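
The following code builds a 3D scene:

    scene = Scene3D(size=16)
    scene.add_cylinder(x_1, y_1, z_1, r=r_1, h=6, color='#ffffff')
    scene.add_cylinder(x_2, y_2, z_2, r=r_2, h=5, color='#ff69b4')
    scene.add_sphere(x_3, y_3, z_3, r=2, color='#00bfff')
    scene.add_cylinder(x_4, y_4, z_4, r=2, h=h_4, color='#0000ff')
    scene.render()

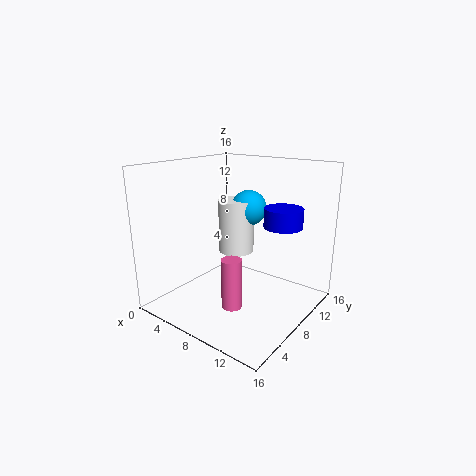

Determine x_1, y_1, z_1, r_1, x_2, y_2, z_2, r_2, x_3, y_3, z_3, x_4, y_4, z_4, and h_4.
x_1 = 7
y_1 = 9
z_1 = 6
r_1 = 2
x_2 = 11
y_2 = 3
z_2 = 3
r_2 = 1
x_3 = 8
y_3 = 10
z_3 = 11
x_4 = 13
y_4 = 9
z_4 = 10
h_4 = 2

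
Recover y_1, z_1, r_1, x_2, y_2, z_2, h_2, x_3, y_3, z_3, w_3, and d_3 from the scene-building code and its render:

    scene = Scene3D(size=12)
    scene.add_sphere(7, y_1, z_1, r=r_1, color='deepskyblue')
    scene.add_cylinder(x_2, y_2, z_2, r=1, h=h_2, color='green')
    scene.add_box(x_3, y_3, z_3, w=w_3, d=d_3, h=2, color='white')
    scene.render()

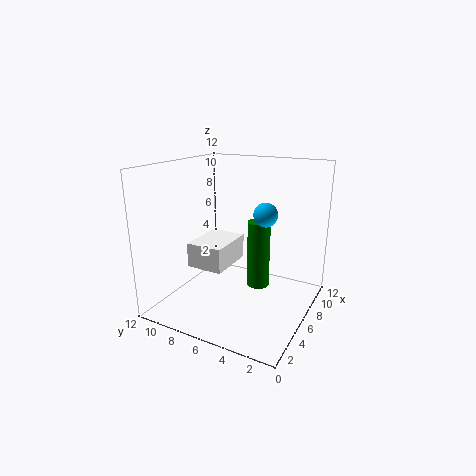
y_1 = 4; z_1 = 8; r_1 = 1; x_2 = 8; y_2 = 5; z_2 = 1; h_2 = 6; x_3 = 3; y_3 = 6; z_3 = 4; w_3 = 4; d_3 = 3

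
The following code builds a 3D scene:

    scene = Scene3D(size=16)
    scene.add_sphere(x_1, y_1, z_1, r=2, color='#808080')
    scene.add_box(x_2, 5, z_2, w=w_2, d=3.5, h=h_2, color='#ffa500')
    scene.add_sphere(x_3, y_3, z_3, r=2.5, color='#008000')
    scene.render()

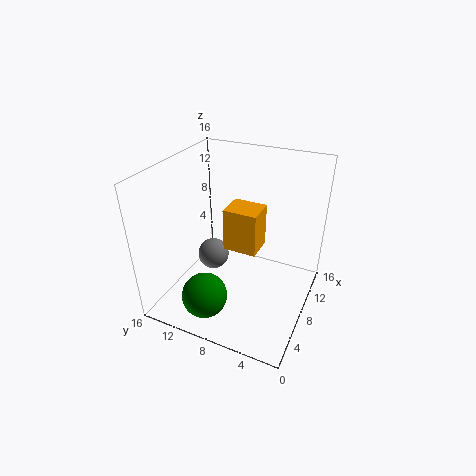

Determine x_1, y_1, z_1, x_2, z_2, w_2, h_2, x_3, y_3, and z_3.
x_1 = 11; y_1 = 13; z_1 = 2.5; x_2 = 5.5; z_2 = 8; w_2 = 3; h_2 = 4.5; x_3 = 3.5; y_3 = 10; z_3 = 2.5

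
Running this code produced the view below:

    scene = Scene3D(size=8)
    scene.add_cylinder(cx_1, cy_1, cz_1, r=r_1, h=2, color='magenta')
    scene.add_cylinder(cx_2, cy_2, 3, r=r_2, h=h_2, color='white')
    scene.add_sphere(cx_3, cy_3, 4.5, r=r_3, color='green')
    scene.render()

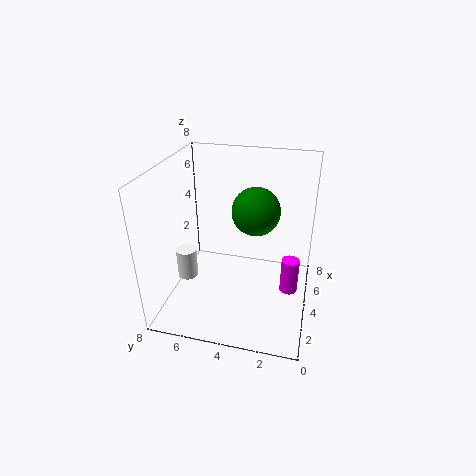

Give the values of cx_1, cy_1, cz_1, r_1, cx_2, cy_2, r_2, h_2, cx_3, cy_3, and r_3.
cx_1 = 4, cy_1 = 1, cz_1 = 1, r_1 = 0.5, cx_2 = 1.5, cy_2 = 6, r_2 = 0.5, h_2 = 1.5, cx_3 = 6.5, cy_3 = 3.5, r_3 = 1.5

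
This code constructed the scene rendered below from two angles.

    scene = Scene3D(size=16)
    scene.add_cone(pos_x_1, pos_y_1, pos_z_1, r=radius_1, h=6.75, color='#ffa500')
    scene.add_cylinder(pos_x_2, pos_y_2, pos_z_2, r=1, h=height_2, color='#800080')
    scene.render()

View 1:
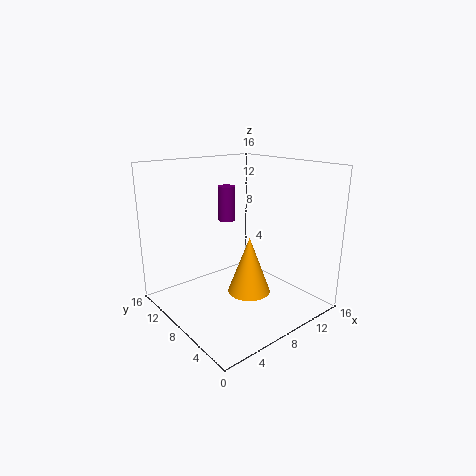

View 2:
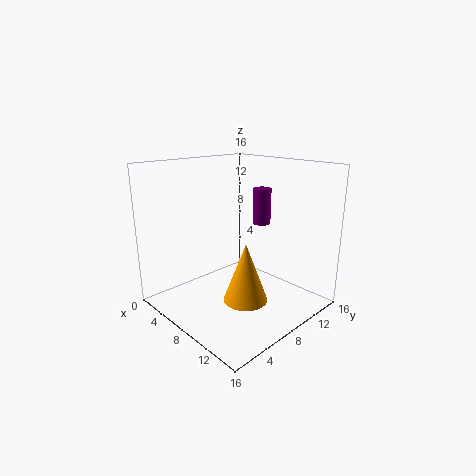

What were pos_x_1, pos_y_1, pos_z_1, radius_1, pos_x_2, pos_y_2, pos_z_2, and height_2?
pos_x_1 = 9.5, pos_y_1 = 7.75, pos_z_1 = 1, radius_1 = 2.5, pos_x_2 = 8.75, pos_y_2 = 11, pos_z_2 = 9.25, height_2 = 4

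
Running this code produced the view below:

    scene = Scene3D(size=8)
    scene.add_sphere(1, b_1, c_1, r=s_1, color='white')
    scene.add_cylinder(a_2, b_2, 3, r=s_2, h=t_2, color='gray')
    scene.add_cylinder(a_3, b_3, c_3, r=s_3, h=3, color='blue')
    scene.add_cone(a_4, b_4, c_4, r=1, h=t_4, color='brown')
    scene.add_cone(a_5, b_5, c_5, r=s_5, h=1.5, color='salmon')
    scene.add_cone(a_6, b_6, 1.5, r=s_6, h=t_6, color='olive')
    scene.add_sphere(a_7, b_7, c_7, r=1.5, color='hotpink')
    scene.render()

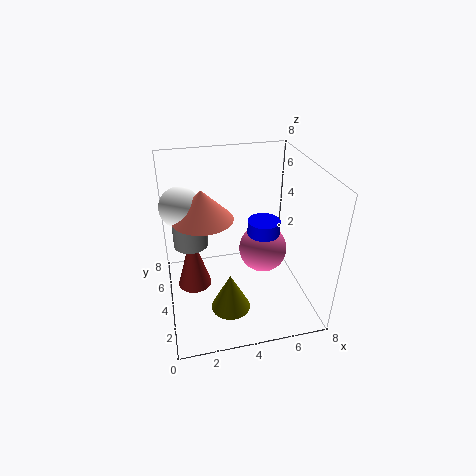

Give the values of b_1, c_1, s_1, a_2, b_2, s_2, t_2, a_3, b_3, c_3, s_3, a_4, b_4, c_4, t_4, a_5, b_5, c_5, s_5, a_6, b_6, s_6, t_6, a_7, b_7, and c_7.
b_1 = 3.5; c_1 = 6.5; s_1 = 1; a_2 = 1.5; b_2 = 5.5; s_2 = 1; t_2 = 1.5; a_3 = 6; b_3 = 5.5; c_3 = 1; s_3 = 1; a_4 = 1.5; b_4 = 5; c_4 = 0.5; t_4 = 3.5; a_5 = 2; b_5 = 3; c_5 = 6; s_5 = 1.5; a_6 = 3; b_6 = 1.5; s_6 = 1; t_6 = 2; a_7 = 6; b_7 = 5.5; c_7 = 2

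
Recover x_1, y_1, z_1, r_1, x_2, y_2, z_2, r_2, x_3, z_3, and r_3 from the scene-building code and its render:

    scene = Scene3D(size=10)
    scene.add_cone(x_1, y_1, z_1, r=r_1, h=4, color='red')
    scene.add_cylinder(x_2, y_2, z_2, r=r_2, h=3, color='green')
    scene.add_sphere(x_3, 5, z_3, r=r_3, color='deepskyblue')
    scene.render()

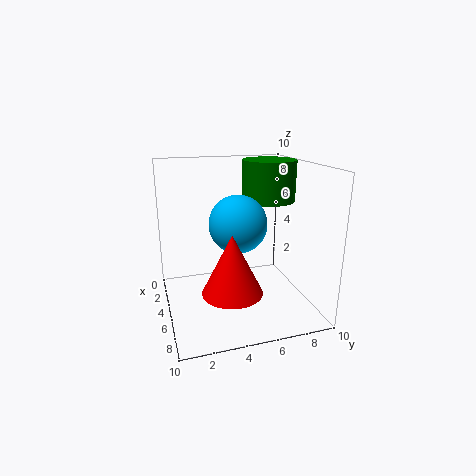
x_1 = 7
y_1 = 4
z_1 = 2
r_1 = 2
x_2 = 3
y_2 = 8
z_2 = 7
r_2 = 2
x_3 = 5
z_3 = 6
r_3 = 2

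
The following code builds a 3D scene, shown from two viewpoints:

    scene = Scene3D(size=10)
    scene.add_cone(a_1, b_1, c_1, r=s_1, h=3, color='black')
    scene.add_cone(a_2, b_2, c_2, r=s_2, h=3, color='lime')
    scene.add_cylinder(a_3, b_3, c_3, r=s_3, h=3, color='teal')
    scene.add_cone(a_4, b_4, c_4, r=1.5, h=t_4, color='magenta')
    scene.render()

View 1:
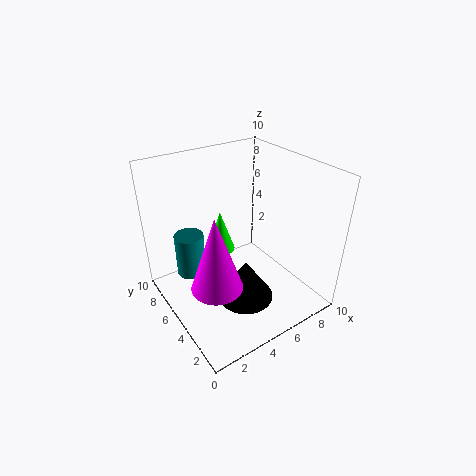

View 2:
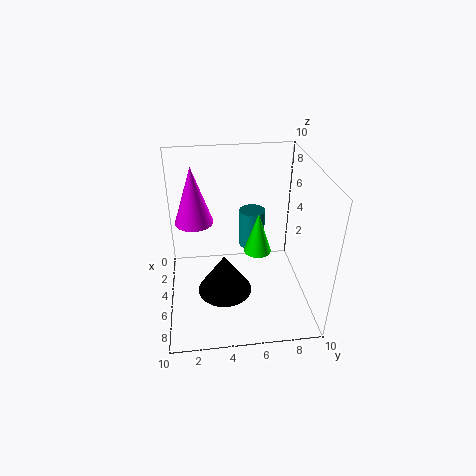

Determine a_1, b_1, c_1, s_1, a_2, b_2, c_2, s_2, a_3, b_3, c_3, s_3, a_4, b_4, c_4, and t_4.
a_1 = 5; b_1 = 4; c_1 = 0.5; s_1 = 2; a_2 = 4.5; b_2 = 6.5; c_2 = 3.5; s_2 = 1; a_3 = 2; b_3 = 6.5; c_3 = 2.5; s_3 = 1; a_4 = 1.5; b_4 = 2; c_4 = 4.5; t_4 = 4.5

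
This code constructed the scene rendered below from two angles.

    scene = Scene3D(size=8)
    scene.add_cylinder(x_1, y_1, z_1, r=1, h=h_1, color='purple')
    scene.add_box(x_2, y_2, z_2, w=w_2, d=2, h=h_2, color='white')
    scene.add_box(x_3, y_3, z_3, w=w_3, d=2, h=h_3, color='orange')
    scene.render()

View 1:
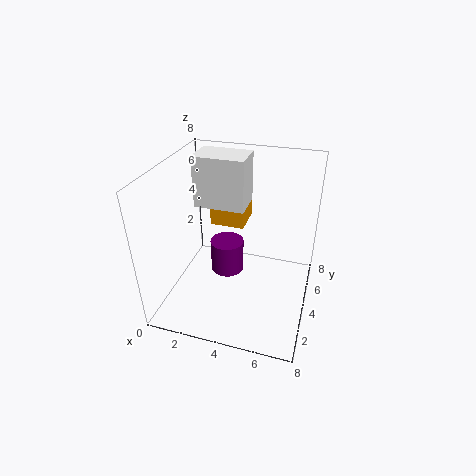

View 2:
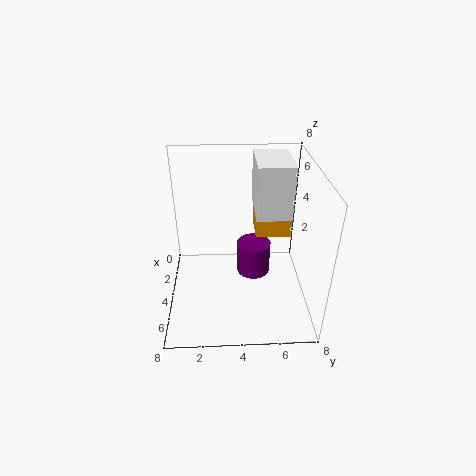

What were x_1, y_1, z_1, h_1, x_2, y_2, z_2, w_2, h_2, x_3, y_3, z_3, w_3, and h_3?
x_1 = 3
y_1 = 5
z_1 = 1
h_1 = 2
x_2 = 1
y_2 = 5
z_2 = 5
w_2 = 3
h_2 = 3
x_3 = 2
y_3 = 5
z_3 = 4
w_3 = 2
h_3 = 1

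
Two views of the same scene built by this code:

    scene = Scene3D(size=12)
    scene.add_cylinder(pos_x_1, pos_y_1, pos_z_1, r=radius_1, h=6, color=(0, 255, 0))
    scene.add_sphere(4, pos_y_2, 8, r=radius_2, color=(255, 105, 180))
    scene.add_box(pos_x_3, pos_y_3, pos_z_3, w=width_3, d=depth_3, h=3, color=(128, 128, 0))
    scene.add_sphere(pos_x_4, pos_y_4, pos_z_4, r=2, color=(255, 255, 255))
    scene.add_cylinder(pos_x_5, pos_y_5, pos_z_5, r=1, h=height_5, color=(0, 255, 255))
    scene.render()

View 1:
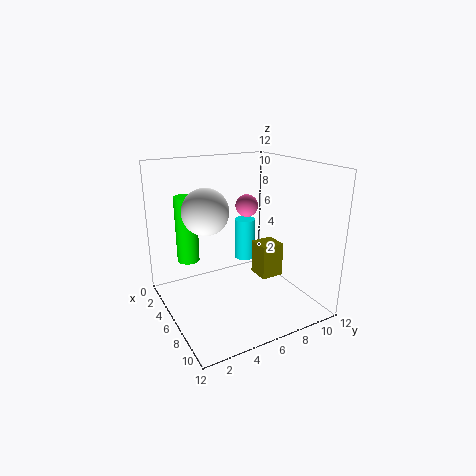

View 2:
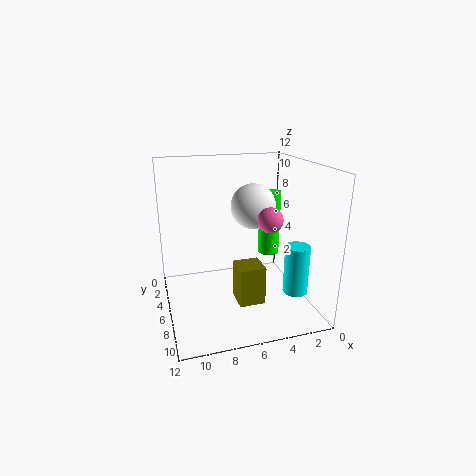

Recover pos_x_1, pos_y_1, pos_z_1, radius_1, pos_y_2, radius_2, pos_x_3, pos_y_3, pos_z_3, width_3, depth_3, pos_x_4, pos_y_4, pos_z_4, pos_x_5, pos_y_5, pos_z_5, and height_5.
pos_x_1 = 2; pos_y_1 = 3; pos_z_1 = 3; radius_1 = 1; pos_y_2 = 8; radius_2 = 1; pos_x_3 = 5; pos_y_3 = 8; pos_z_3 = 2; width_3 = 2; depth_3 = 2; pos_x_4 = 4; pos_y_4 = 4; pos_z_4 = 8; pos_x_5 = 2; pos_y_5 = 9; pos_z_5 = 2; height_5 = 4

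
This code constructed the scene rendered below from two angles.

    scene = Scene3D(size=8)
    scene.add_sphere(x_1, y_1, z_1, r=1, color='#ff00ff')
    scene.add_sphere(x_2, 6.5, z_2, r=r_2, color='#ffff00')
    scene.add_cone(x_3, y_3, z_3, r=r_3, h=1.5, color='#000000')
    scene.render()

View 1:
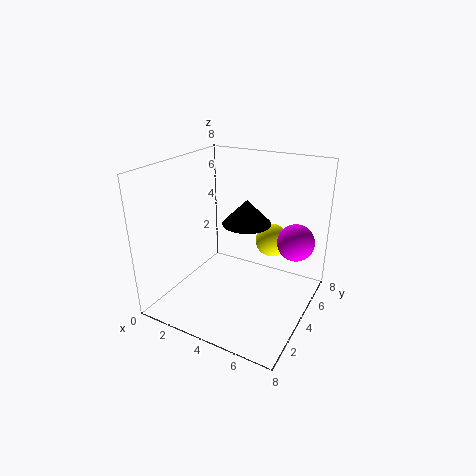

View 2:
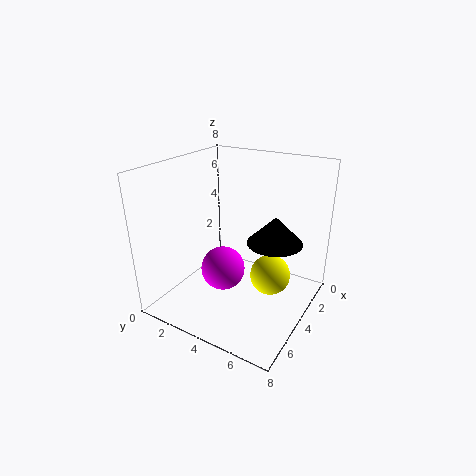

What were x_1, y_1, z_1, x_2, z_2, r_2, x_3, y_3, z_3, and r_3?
x_1 = 7, y_1 = 5, z_1 = 4, x_2 = 5, z_2 = 3, r_2 = 1, x_3 = 3.5, y_3 = 6, z_3 = 4, r_3 = 1.5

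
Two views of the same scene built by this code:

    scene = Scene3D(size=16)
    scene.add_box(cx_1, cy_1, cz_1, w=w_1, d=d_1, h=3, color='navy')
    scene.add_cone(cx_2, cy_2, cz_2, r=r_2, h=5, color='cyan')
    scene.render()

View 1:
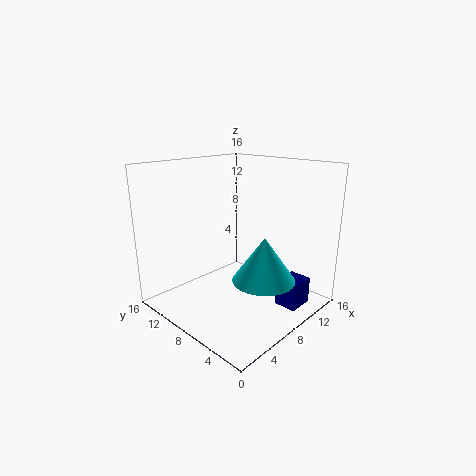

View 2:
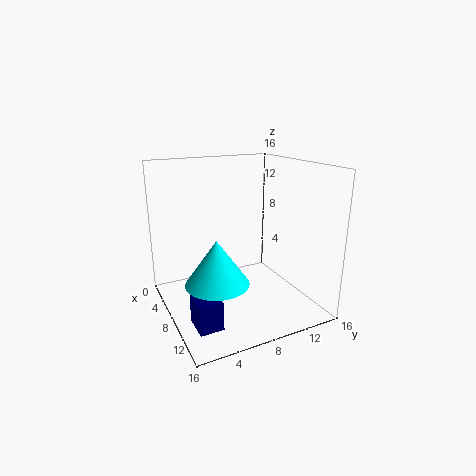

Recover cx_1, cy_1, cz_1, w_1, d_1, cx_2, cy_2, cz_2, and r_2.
cx_1 = 10, cy_1 = 1.5, cz_1 = 0.5, w_1 = 3, d_1 = 2.5, cx_2 = 9, cy_2 = 5, cz_2 = 3.5, r_2 = 3.5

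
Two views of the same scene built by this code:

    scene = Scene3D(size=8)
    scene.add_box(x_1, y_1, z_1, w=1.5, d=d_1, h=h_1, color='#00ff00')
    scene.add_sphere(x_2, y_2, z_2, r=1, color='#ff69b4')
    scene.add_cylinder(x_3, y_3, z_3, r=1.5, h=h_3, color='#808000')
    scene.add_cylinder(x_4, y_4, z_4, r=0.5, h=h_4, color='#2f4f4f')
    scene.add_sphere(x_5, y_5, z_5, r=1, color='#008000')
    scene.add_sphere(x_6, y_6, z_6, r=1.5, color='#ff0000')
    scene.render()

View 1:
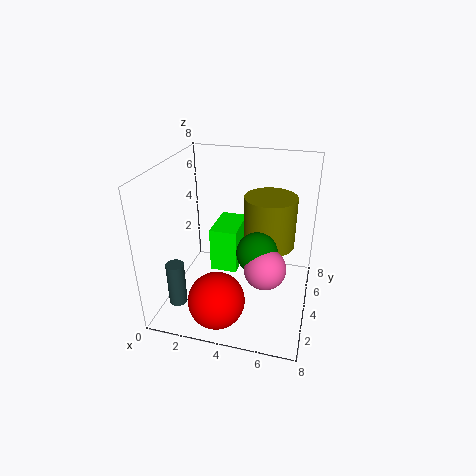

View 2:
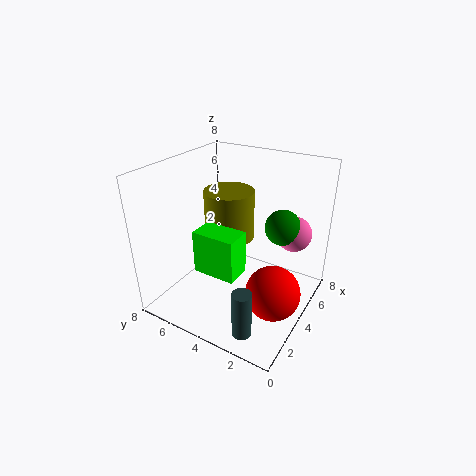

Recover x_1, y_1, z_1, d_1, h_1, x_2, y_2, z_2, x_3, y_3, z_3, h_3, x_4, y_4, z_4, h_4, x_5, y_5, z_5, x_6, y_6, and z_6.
x_1 = 2.5; y_1 = 3.5; z_1 = 2; d_1 = 2.5; h_1 = 2.5; x_2 = 6; y_2 = 1.5; z_2 = 4; x_3 = 5.5; y_3 = 5.5; z_3 = 3; h_3 = 3; x_4 = 1; y_4 = 2; z_4 = 0.5; h_4 = 2.5; x_5 = 5.5; y_5 = 2; z_5 = 4.5; x_6 = 3.5; y_6 = 1.5; z_6 = 1.5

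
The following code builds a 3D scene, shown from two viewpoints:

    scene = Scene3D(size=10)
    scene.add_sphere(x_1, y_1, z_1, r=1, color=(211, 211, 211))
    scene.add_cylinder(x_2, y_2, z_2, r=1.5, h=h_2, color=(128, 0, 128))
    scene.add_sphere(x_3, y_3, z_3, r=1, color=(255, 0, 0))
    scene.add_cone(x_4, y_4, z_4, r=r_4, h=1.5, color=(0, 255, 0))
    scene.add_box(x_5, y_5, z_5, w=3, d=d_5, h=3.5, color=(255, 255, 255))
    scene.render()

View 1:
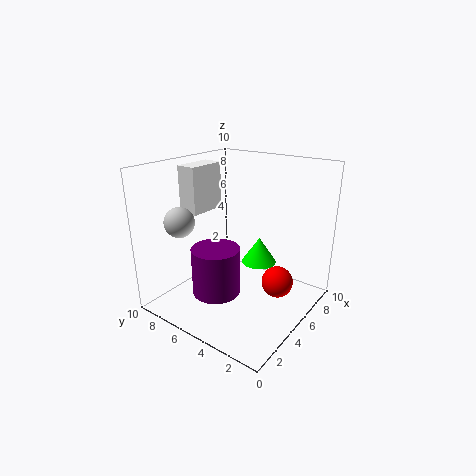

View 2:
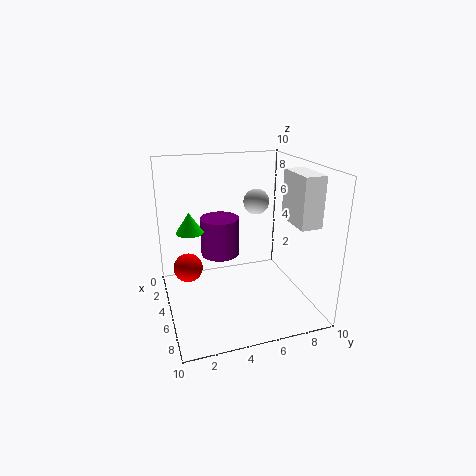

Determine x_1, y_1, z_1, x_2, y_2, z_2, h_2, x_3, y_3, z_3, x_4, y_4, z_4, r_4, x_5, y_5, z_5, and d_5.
x_1 = 2
y_1 = 7.5
z_1 = 6.5
x_2 = 2
y_2 = 4.5
z_2 = 2.5
h_2 = 3
x_3 = 4.5
y_3 = 1.5
z_3 = 3
x_4 = 3
y_4 = 2
z_4 = 5
r_4 = 1
x_5 = 4.5
y_5 = 8.5
z_5 = 6
d_5 = 1.5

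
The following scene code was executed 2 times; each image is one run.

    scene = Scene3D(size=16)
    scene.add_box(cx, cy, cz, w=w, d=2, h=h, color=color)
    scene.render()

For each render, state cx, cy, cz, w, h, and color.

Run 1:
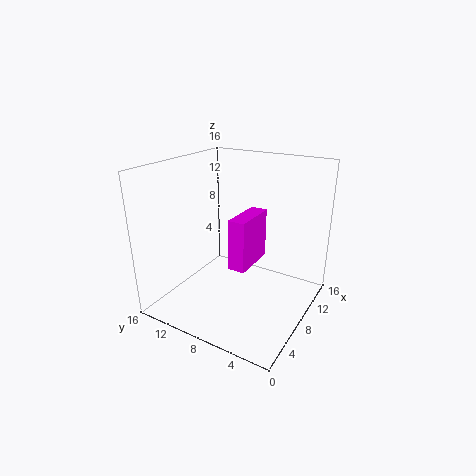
cx = 7.5, cy = 7, cz = 4, w = 5.5, h = 6, color = 'magenta'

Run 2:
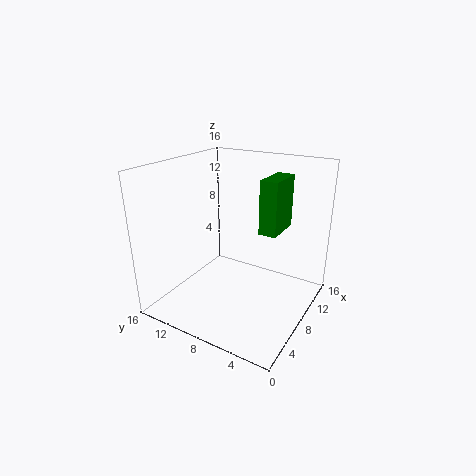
cx = 9, cy = 4, cz = 8.5, w = 4.5, h = 6, color = 'green'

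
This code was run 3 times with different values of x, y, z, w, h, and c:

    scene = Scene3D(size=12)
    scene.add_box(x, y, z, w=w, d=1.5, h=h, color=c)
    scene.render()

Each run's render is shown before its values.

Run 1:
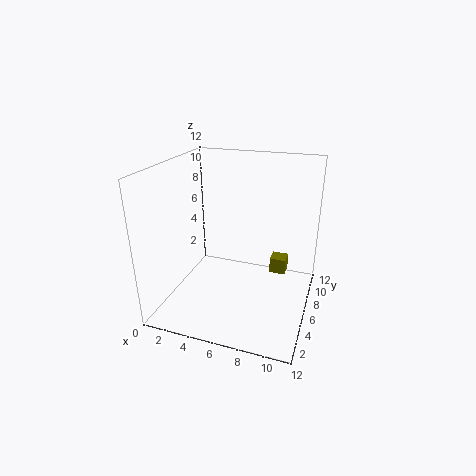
x = 8; y = 9.5; z = 1; w = 1.5; h = 1.5; c = 'olive'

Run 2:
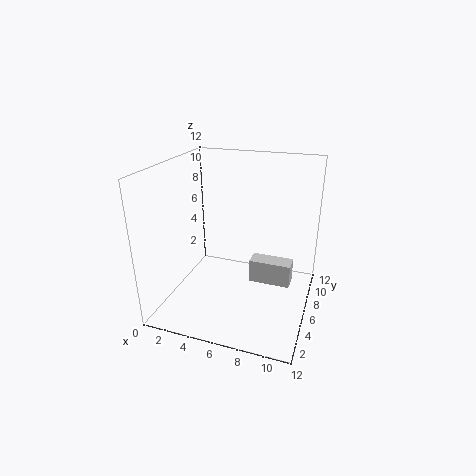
x = 7; y = 6; z = 2; w = 3.5; h = 2; c = 'lightgray'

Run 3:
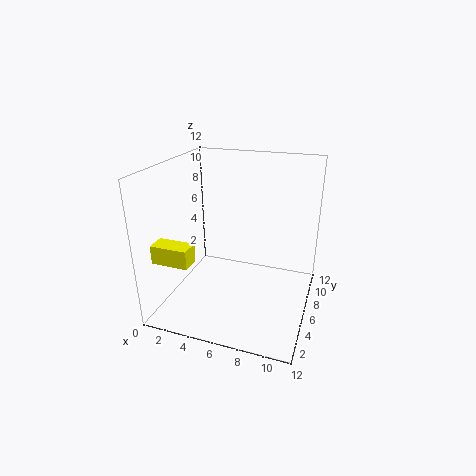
x = 0.5; y = 1.5; z = 5; w = 3; h = 1.5; c = 'yellow'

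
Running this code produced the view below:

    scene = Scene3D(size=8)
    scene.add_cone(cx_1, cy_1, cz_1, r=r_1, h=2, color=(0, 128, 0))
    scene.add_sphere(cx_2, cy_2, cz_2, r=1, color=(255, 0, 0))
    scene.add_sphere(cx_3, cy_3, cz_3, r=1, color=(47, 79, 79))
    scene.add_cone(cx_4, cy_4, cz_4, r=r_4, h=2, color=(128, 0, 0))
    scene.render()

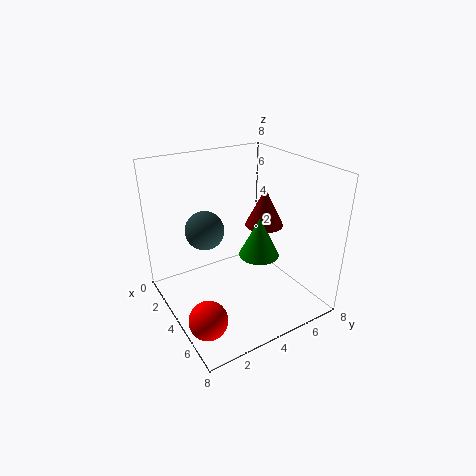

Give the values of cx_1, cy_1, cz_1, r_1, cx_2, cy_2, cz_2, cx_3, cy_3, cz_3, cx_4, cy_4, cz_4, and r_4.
cx_1 = 6; cy_1 = 4; cz_1 = 4; r_1 = 1; cx_2 = 6; cy_2 = 1; cz_2 = 1; cx_3 = 4; cy_3 = 2; cz_3 = 5; cx_4 = 5; cy_4 = 5; cz_4 = 5; r_4 = 1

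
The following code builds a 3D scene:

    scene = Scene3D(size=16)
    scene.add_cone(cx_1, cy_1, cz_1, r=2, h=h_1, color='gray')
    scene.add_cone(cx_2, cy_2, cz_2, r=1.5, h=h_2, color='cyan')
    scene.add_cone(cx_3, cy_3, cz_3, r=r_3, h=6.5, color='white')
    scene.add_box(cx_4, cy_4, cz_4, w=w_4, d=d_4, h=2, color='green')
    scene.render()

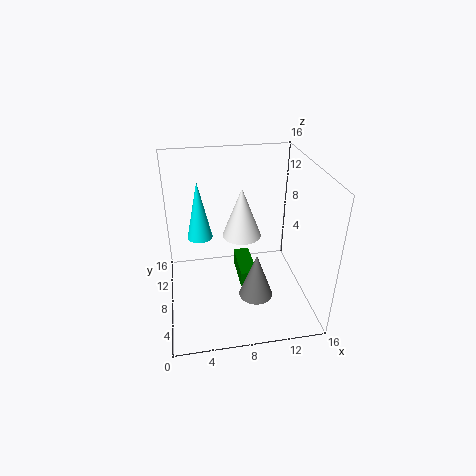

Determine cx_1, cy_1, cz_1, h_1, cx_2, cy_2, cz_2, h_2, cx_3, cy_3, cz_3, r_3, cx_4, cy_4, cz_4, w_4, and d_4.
cx_1 = 10; cy_1 = 7; cz_1 = 0.5; h_1 = 5.5; cx_2 = 4; cy_2 = 11.5; cz_2 = 6.5; h_2 = 7; cx_3 = 9.5; cy_3 = 13.5; cz_3 = 5; r_3 = 2.5; cx_4 = 8.5; cy_4 = 8.5; cz_4 = 0.5; w_4 = 2; d_4 = 5.5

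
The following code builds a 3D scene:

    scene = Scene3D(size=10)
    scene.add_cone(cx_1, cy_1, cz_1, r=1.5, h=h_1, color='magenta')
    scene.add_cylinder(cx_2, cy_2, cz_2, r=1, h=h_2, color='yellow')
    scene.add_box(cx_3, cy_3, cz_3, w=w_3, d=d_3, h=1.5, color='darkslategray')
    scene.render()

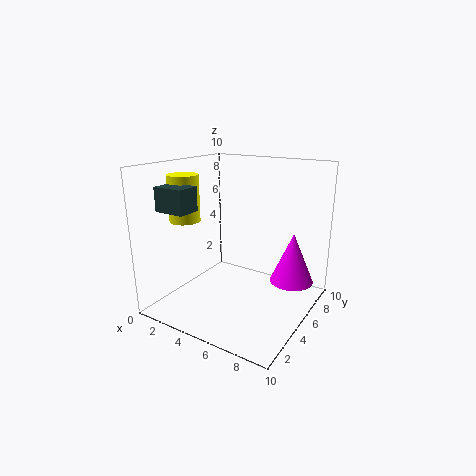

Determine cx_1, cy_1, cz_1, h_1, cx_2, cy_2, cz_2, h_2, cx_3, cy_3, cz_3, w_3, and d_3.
cx_1 = 8.5, cy_1 = 6.5, cz_1 = 2, h_1 = 3.5, cx_2 = 2.5, cy_2 = 2.5, cz_2 = 6.5, h_2 = 3, cx_3 = 2, cy_3 = 0.5, cz_3 = 7.5, w_3 = 2, d_3 = 1.5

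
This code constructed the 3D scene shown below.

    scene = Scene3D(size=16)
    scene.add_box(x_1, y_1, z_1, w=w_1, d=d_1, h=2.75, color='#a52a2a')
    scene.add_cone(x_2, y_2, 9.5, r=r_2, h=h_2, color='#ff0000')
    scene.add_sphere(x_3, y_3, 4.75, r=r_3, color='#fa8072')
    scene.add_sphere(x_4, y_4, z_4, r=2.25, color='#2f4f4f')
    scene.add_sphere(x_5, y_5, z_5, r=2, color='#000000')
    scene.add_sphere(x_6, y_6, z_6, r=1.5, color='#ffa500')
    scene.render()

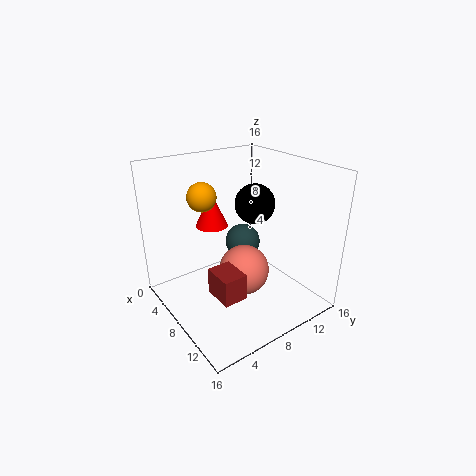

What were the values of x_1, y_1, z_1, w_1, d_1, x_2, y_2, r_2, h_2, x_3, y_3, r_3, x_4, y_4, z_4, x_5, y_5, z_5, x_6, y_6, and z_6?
x_1 = 9.75
y_1 = 3
z_1 = 4
w_1 = 3.25
d_1 = 2.5
x_2 = 6.25
y_2 = 5.75
r_2 = 1.75
h_2 = 3.75
x_3 = 9.5
y_3 = 7.75
r_3 = 2.75
x_4 = 3.5
y_4 = 12
z_4 = 4.5
x_5 = 10.5
y_5 = 8.25
z_5 = 12.75
x_6 = 7
y_6 = 4.25
z_6 = 13.25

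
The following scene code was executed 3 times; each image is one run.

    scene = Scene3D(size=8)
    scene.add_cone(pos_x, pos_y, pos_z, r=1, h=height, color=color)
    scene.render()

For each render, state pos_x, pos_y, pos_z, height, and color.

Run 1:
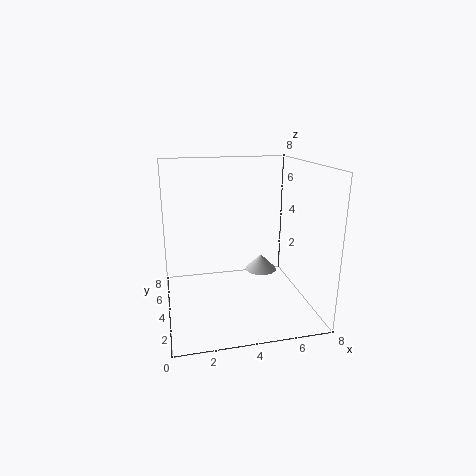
pos_x = 6
pos_y = 6
pos_z = 1
height = 1
color = 'lightgray'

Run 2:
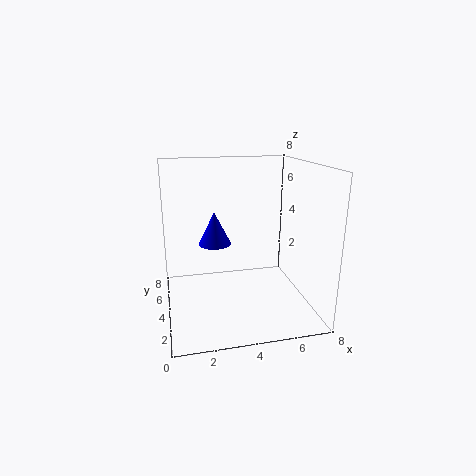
pos_x = 3
pos_y = 6
pos_z = 3
height = 2
color = 'blue'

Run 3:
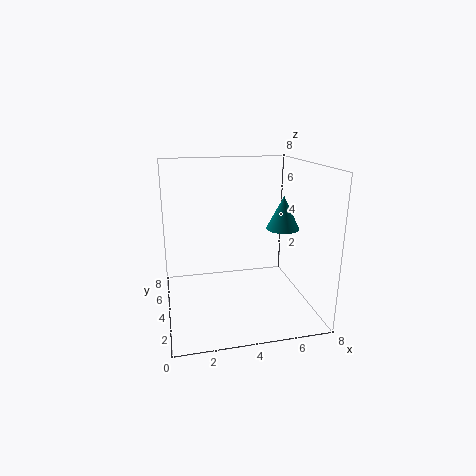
pos_x = 7
pos_y = 5
pos_z = 4
height = 2
color = 'teal'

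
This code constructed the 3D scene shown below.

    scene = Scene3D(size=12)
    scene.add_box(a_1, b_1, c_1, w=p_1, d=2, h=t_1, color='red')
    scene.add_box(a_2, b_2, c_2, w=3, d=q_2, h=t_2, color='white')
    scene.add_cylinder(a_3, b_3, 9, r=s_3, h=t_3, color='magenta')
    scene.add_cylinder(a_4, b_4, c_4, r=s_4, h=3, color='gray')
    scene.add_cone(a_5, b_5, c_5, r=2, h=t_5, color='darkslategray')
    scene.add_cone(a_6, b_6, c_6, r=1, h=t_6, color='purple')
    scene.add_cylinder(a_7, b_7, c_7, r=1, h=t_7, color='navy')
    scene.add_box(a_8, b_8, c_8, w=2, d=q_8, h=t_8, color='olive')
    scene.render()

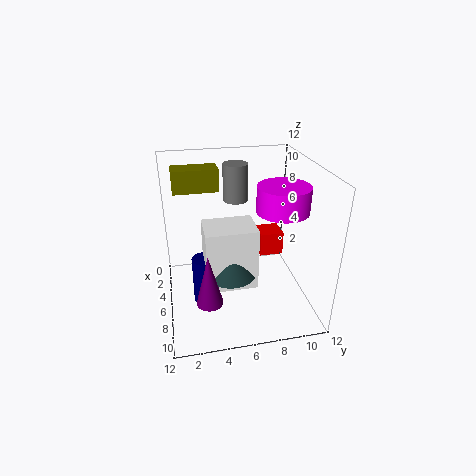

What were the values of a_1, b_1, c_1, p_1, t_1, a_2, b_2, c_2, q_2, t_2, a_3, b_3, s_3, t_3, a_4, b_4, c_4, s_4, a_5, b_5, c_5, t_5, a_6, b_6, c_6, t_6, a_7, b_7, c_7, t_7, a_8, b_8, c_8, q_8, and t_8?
a_1 = 4
b_1 = 8
c_1 = 4
p_1 = 2
t_1 = 2
a_2 = 6
b_2 = 3
c_2 = 3
q_2 = 4
t_2 = 5
a_3 = 8
b_3 = 9
s_3 = 2
t_3 = 2
a_4 = 5
b_4 = 6
c_4 = 9
s_4 = 1
a_5 = 8
b_5 = 5
c_5 = 4
t_5 = 3
a_6 = 10
b_6 = 3
c_6 = 3
t_6 = 4
a_7 = 7
b_7 = 3
c_7 = 1
t_7 = 4
a_8 = 1
b_8 = 1
c_8 = 9
q_8 = 4
t_8 = 2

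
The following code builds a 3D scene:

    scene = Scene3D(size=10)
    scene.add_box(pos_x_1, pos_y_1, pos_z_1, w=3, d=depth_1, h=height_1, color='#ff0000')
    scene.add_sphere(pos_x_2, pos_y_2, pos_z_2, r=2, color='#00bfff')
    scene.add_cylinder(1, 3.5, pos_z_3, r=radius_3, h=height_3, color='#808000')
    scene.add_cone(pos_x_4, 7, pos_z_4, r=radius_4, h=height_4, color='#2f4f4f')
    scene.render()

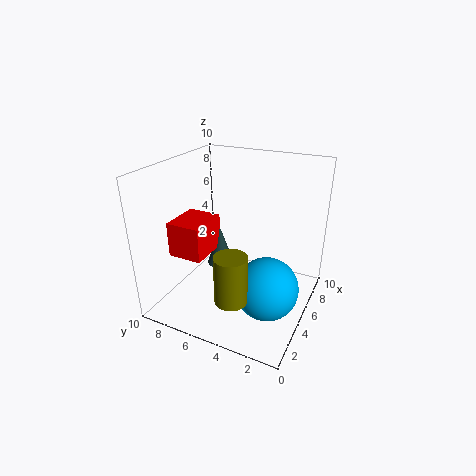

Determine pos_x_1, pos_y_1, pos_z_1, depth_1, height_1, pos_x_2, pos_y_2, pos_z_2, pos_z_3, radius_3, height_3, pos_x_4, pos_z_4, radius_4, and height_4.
pos_x_1 = 3; pos_y_1 = 7; pos_z_1 = 3.5; depth_1 = 2.5; height_1 = 2.5; pos_x_2 = 3; pos_y_2 = 2; pos_z_2 = 3; pos_z_3 = 3; radius_3 = 1; height_3 = 3; pos_x_4 = 6; pos_z_4 = 2; radius_4 = 1; height_4 = 3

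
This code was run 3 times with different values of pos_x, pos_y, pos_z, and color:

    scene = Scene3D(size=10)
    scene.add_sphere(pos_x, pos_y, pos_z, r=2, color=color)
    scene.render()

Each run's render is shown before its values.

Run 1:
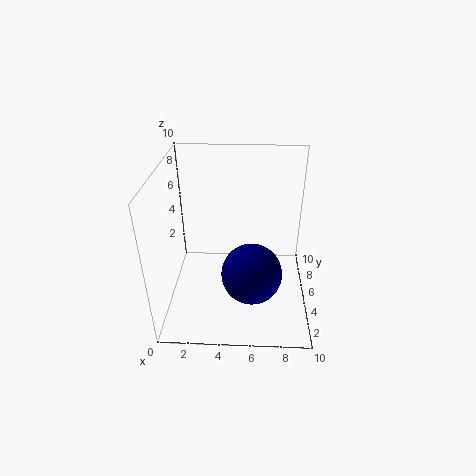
pos_x = 6
pos_y = 3
pos_z = 3.5
color = 'navy'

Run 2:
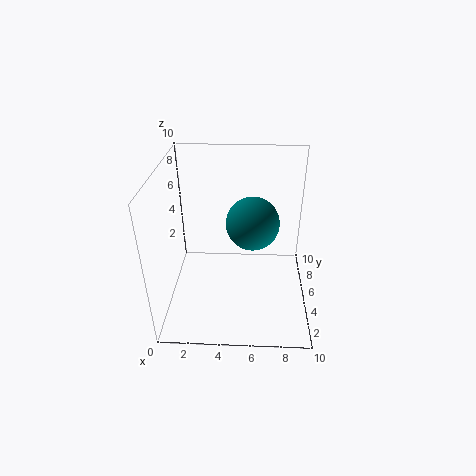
pos_x = 6
pos_y = 7
pos_z = 5
color = 'teal'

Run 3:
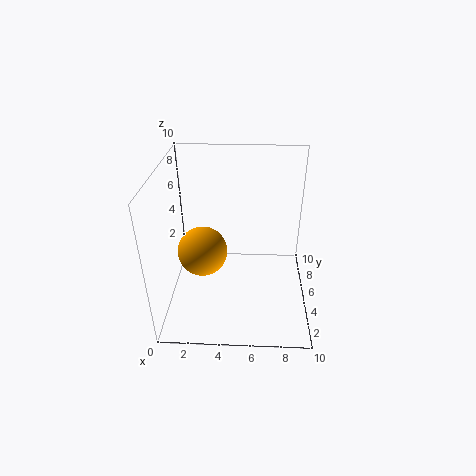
pos_x = 2
pos_y = 7.5
pos_z = 2
color = 'orange'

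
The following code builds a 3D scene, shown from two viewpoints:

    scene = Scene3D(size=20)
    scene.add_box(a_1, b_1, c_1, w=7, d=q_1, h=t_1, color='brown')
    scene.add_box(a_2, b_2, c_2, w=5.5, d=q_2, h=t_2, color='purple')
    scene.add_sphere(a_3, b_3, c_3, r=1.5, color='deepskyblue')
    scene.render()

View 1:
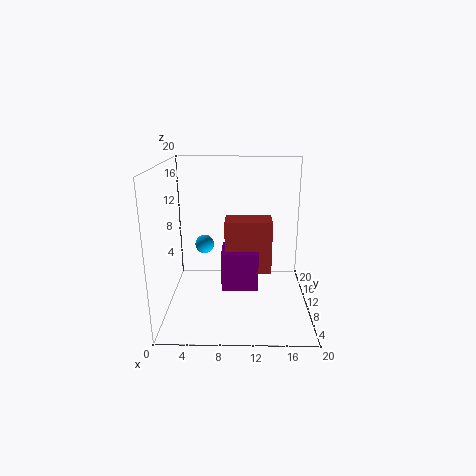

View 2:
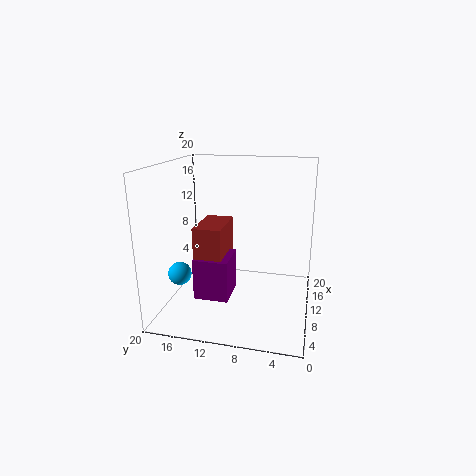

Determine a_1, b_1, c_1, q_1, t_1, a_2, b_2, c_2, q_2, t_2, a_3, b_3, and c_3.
a_1 = 8
b_1 = 12
c_1 = 3.5
q_1 = 4
t_1 = 8
a_2 = 7.5
b_2 = 11
c_2 = 1
q_2 = 5
t_2 = 6
a_3 = 4.5
b_3 = 16.5
c_3 = 6.5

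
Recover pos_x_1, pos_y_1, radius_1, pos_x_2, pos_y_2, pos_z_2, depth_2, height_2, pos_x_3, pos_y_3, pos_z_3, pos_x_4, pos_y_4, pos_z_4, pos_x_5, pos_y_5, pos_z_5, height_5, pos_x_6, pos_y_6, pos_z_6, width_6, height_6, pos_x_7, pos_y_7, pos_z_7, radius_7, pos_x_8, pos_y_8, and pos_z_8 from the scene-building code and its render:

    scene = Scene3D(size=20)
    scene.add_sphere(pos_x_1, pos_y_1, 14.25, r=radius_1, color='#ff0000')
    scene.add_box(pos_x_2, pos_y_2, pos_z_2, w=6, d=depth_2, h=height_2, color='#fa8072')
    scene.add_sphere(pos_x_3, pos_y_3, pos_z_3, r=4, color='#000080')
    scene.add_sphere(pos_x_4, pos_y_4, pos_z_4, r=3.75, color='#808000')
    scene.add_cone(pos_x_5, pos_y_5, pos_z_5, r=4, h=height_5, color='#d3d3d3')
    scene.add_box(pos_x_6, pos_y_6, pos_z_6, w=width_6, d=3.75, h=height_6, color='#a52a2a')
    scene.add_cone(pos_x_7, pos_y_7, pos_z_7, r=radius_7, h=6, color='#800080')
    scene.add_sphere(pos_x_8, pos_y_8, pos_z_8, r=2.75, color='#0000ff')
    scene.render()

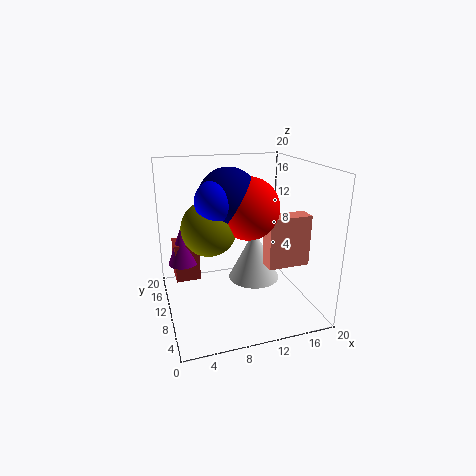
pos_x_1 = 11.25
pos_y_1 = 9.5
radius_1 = 4.25
pos_x_2 = 13.5
pos_y_2 = 6.75
pos_z_2 = 6
depth_2 = 2.5
height_2 = 7.25
pos_x_3 = 8.75
pos_y_3 = 10.25
pos_z_3 = 15.75
pos_x_4 = 6
pos_y_4 = 10.25
pos_z_4 = 11.75
pos_x_5 = 14
pos_y_5 = 14
pos_z_5 = 1.25
height_5 = 8
pos_x_6 = 1.75
pos_y_6 = 15.25
pos_z_6 = 1.5
width_6 = 3.75
height_6 = 6
pos_x_7 = 3
pos_y_7 = 16.25
pos_z_7 = 4.25
radius_7 = 2.25
pos_x_8 = 6.75
pos_y_8 = 9
pos_z_8 = 15.75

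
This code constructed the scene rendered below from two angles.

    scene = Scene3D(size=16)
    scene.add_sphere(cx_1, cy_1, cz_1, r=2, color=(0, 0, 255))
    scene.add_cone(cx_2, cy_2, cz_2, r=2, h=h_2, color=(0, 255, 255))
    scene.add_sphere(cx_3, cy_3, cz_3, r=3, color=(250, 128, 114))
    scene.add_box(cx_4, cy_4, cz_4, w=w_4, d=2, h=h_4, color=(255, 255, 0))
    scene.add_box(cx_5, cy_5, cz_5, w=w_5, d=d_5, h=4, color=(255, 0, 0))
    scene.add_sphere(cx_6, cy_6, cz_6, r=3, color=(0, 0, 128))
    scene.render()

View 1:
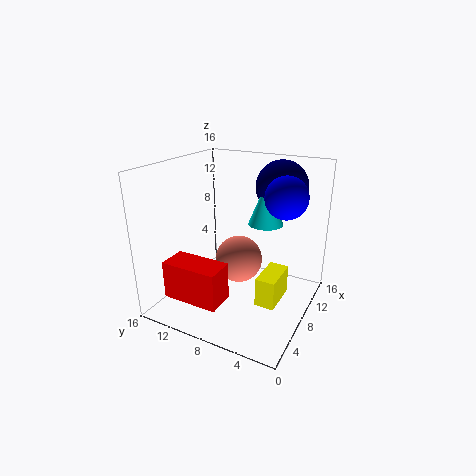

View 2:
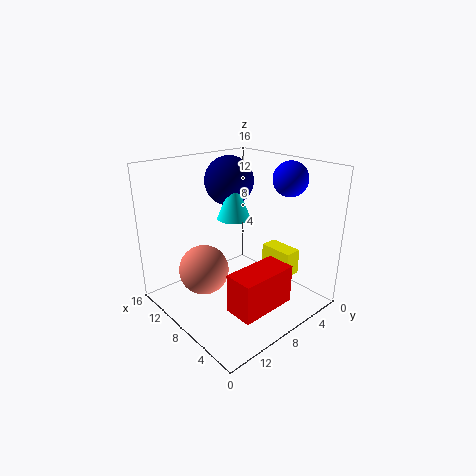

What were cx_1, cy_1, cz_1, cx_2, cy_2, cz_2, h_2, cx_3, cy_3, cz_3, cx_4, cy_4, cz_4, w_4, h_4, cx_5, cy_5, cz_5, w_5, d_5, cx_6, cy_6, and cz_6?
cx_1 = 6, cy_1 = 2, cz_1 = 14, cx_2 = 11, cy_2 = 6, cz_2 = 9, h_2 = 5, cx_3 = 12, cy_3 = 10, cz_3 = 3, cx_4 = 4, cy_4 = 2, cz_4 = 3, w_4 = 4, h_4 = 3, cx_5 = 1, cy_5 = 7, cz_5 = 3, w_5 = 3, d_5 = 6, cx_6 = 13, cy_6 = 5, cz_6 = 13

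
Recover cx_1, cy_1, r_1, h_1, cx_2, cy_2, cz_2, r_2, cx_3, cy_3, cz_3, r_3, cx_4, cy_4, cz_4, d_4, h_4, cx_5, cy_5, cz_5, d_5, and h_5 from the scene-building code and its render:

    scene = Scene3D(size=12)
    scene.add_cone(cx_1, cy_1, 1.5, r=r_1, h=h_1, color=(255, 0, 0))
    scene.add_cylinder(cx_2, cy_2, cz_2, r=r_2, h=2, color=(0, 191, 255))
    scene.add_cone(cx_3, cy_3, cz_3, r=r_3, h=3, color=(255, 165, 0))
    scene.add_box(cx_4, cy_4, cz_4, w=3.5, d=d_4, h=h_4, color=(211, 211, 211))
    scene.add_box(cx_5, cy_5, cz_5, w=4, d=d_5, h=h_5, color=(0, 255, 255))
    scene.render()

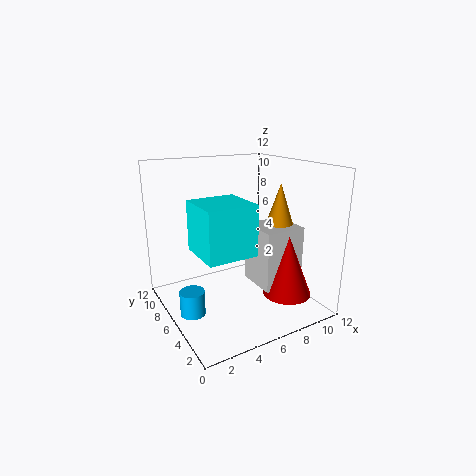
cx_1 = 9
cy_1 = 3
r_1 = 2
h_1 = 5
cx_2 = 1.5
cy_2 = 5.5
cz_2 = 0.5
r_2 = 1
cx_3 = 7.5
cy_3 = 2.5
cz_3 = 8
r_3 = 1
cx_4 = 7
cy_4 = 3
cz_4 = 2
d_4 = 3.5
h_4 = 5
cx_5 = 2
cy_5 = 3
cz_5 = 5.5
d_5 = 4
h_5 = 4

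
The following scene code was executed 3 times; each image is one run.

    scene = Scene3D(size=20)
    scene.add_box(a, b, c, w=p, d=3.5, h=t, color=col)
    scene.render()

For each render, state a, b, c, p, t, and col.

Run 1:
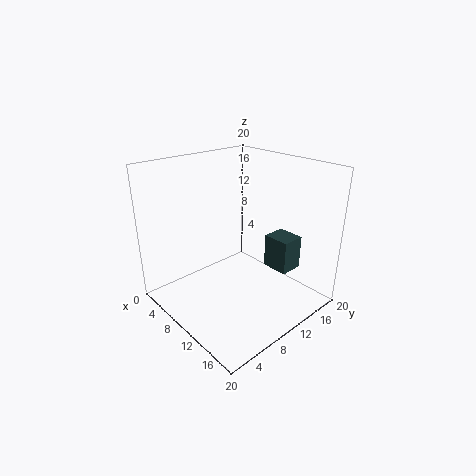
a = 10.5, b = 15, c = 4, p = 4, t = 5, col = 'darkslategray'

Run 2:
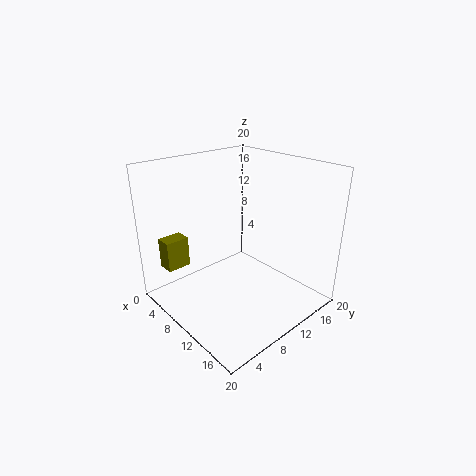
a = 1, b = 2.5, c = 4.5, p = 2.5, t = 4.5, col = 'olive'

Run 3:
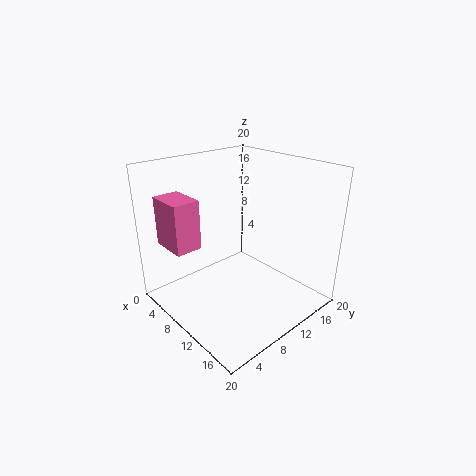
a = 4, b = 1, c = 10, p = 5, t = 6.5, col = 'hotpink'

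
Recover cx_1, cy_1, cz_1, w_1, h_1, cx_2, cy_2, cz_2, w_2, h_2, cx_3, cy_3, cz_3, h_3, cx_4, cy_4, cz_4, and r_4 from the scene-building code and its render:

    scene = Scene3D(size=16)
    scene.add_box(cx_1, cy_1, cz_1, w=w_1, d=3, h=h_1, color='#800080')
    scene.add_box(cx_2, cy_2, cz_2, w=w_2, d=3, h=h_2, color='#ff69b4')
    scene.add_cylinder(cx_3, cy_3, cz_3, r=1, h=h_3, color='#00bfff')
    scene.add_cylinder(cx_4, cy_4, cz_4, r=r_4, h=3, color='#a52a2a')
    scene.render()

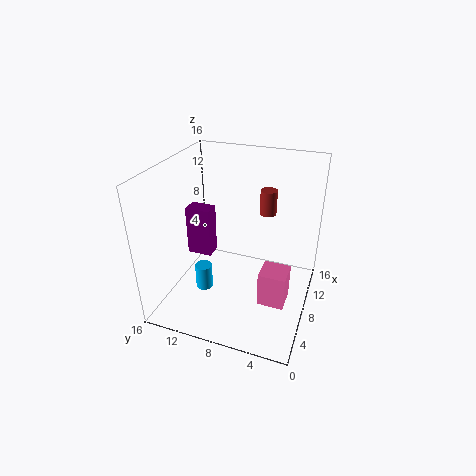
cx_1 = 9
cy_1 = 12
cz_1 = 4
w_1 = 2
h_1 = 6
cx_2 = 6
cy_2 = 2
cz_2 = 1
w_2 = 3
h_2 = 4
cx_3 = 7
cy_3 = 12
cz_3 = 1
h_3 = 3
cx_4 = 13
cy_4 = 6
cz_4 = 9
r_4 = 1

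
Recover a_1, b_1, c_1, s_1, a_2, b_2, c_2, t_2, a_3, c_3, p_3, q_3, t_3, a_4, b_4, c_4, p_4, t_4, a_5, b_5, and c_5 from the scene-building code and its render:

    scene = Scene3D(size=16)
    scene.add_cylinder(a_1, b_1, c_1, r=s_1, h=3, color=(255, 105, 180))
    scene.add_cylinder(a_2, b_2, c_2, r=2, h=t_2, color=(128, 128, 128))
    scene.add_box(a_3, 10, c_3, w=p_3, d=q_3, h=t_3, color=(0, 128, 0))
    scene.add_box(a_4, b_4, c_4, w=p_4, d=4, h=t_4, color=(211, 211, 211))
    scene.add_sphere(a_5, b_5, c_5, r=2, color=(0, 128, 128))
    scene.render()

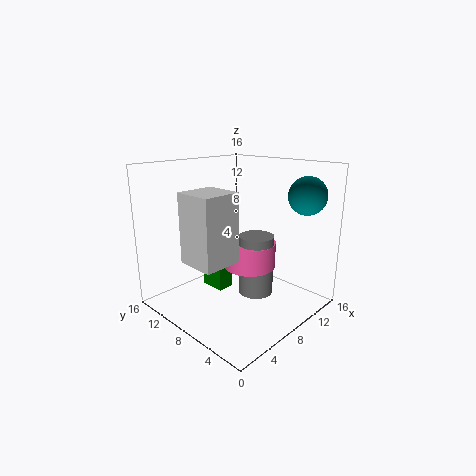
a_1 = 10; b_1 = 8; c_1 = 4; s_1 = 3; a_2 = 10; b_2 = 7; c_2 = 1; t_2 = 7; a_3 = 7; c_3 = 1; p_3 = 2; q_3 = 3; t_3 = 3; a_4 = 1; b_4 = 5; c_4 = 7; p_4 = 4; t_4 = 7; a_5 = 12; b_5 = 2; c_5 = 13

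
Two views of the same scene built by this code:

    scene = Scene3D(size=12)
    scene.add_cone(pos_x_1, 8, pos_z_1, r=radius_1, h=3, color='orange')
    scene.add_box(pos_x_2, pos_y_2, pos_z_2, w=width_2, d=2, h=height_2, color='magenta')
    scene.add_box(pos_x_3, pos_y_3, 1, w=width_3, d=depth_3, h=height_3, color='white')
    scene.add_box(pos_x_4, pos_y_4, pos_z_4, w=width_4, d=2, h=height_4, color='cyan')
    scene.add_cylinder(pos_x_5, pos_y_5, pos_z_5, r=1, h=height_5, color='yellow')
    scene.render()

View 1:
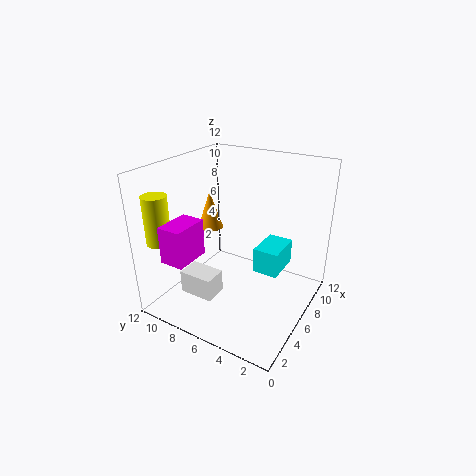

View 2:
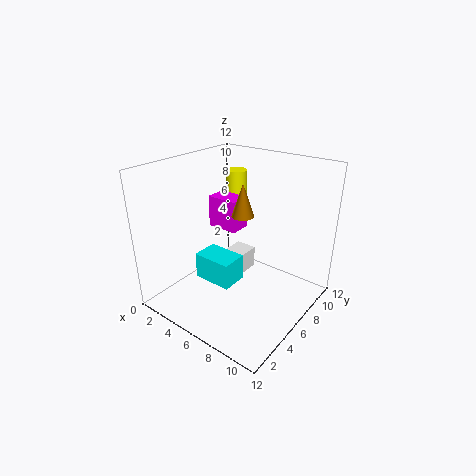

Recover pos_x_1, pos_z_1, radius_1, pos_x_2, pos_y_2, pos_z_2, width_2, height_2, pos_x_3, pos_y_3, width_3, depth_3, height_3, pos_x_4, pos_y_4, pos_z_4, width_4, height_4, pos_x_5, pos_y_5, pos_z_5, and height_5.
pos_x_1 = 5, pos_z_1 = 7, radius_1 = 1, pos_x_2 = 1, pos_y_2 = 8, pos_z_2 = 5, width_2 = 3, height_2 = 3, pos_x_3 = 3, pos_y_3 = 7, width_3 = 2, depth_3 = 3, height_3 = 2, pos_x_4 = 5, pos_y_4 = 2, pos_z_4 = 4, width_4 = 3, height_4 = 2, pos_x_5 = 2, pos_y_5 = 11, pos_z_5 = 6, height_5 = 4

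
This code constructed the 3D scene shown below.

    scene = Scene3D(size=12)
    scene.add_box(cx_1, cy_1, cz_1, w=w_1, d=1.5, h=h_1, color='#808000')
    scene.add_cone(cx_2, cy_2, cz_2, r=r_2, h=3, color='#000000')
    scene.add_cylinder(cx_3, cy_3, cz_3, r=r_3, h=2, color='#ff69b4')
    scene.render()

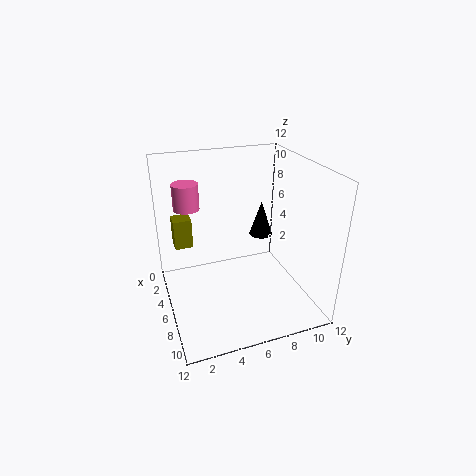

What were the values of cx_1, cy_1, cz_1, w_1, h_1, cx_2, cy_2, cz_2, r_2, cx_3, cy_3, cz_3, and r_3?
cx_1 = 3; cy_1 = 1; cz_1 = 5; w_1 = 1.5; h_1 = 2.5; cx_2 = 5; cy_2 = 8.5; cz_2 = 5.5; r_2 = 1; cx_3 = 5.5; cy_3 = 2; cz_3 = 9; r_3 = 1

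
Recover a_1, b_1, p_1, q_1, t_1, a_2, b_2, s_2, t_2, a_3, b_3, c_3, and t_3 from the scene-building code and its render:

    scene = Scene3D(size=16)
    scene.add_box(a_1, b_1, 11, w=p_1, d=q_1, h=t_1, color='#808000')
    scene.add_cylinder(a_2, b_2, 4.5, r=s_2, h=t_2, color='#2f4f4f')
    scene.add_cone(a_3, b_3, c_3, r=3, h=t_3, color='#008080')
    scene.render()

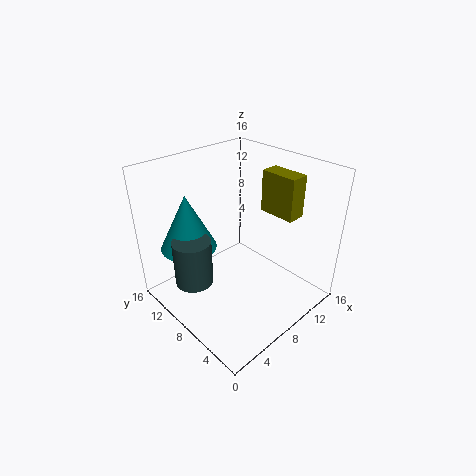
a_1 = 10.5
b_1 = 3
p_1 = 2
q_1 = 4
t_1 = 4.5
a_2 = 2.5
b_2 = 9
s_2 = 2
t_2 = 5
a_3 = 3.5
b_3 = 11
c_3 = 7.5
t_3 = 6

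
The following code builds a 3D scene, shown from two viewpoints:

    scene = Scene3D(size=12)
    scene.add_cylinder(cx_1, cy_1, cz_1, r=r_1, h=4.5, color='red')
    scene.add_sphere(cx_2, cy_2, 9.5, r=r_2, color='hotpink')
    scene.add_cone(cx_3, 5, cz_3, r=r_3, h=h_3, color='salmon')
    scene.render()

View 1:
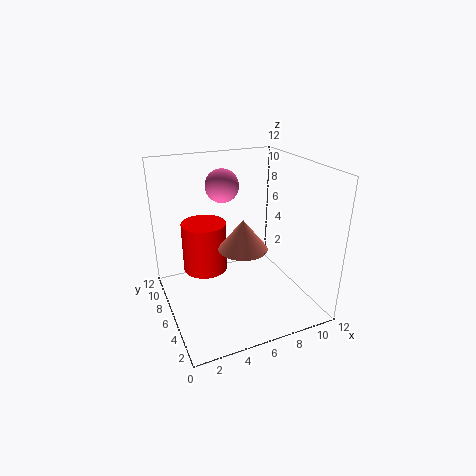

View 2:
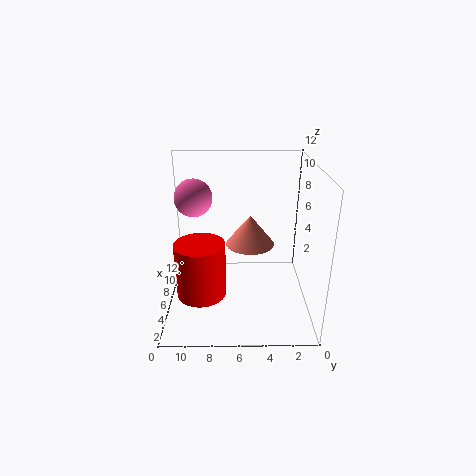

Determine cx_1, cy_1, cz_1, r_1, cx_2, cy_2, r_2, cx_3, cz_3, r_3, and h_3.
cx_1 = 4
cy_1 = 9
cz_1 = 2
r_1 = 2
cx_2 = 6
cy_2 = 9.5
r_2 = 1.5
cx_3 = 6
cz_3 = 5.5
r_3 = 2
h_3 = 2.5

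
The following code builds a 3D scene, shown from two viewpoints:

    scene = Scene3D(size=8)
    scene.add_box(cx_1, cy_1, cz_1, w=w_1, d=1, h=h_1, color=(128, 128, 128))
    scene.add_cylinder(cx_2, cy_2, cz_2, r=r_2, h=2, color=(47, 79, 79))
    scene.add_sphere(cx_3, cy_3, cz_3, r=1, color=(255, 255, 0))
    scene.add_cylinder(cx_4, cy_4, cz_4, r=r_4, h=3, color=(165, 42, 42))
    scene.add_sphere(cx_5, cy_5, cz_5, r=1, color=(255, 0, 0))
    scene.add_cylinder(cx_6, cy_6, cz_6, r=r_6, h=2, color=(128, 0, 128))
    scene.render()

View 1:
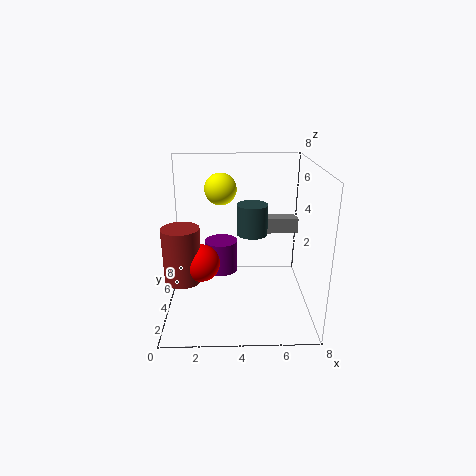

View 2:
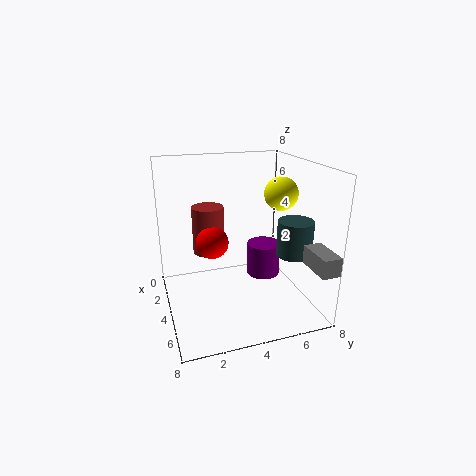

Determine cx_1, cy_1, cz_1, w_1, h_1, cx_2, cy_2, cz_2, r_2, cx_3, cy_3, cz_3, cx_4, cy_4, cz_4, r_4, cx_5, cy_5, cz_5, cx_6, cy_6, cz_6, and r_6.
cx_1 = 6; cy_1 = 7; cz_1 = 3; w_1 = 2; h_1 = 1; cx_2 = 5; cy_2 = 7; cz_2 = 3; r_2 = 1; cx_3 = 3; cy_3 = 7; cz_3 = 6; cx_4 = 1; cy_4 = 3; cz_4 = 2; r_4 = 1; cx_5 = 2; cy_5 = 3; cz_5 = 3; cx_6 = 3; cy_6 = 6; cz_6 = 1; r_6 = 1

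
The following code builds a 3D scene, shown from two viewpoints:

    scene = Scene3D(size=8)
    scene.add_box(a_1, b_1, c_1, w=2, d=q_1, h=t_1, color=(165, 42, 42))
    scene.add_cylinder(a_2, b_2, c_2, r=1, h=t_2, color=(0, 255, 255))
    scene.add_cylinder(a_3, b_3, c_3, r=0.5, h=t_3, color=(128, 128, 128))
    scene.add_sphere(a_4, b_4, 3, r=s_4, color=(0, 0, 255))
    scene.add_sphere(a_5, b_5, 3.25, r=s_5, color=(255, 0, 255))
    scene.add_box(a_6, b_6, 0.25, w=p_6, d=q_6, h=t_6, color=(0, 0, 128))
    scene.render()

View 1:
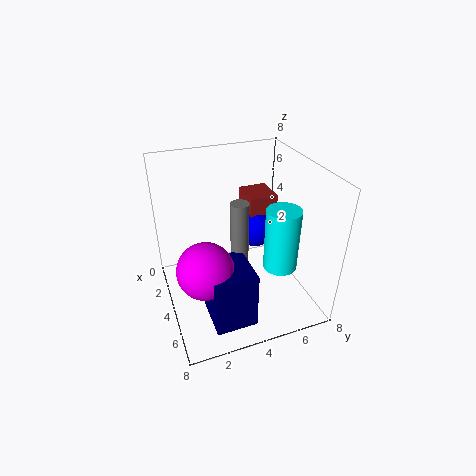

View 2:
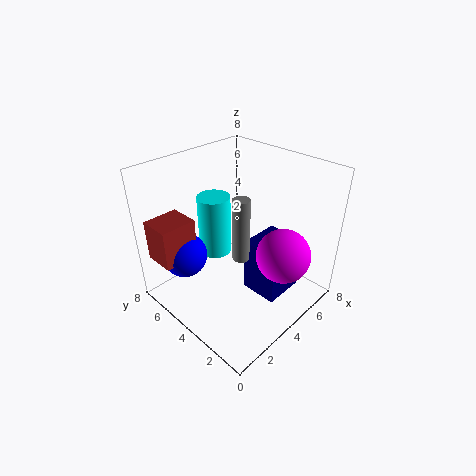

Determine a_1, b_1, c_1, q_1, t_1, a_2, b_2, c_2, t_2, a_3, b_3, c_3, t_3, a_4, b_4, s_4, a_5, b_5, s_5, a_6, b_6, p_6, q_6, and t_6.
a_1 = 0.25, b_1 = 5.5, c_1 = 3, q_1 = 1.75, t_1 = 2.25, a_2 = 4.5, b_2 = 6.5, c_2 = 1.75, t_2 = 3.75, a_3 = 4.25, b_3 = 4, c_3 = 2.5, t_3 = 3.75, a_4 = 1.75, b_4 = 6, s_4 = 1.25, a_5 = 5.25, b_5 = 1.75, s_5 = 1.5, a_6 = 4.5, b_6 = 1.75, p_6 = 2.5, q_6 = 2.25, t_6 = 3.25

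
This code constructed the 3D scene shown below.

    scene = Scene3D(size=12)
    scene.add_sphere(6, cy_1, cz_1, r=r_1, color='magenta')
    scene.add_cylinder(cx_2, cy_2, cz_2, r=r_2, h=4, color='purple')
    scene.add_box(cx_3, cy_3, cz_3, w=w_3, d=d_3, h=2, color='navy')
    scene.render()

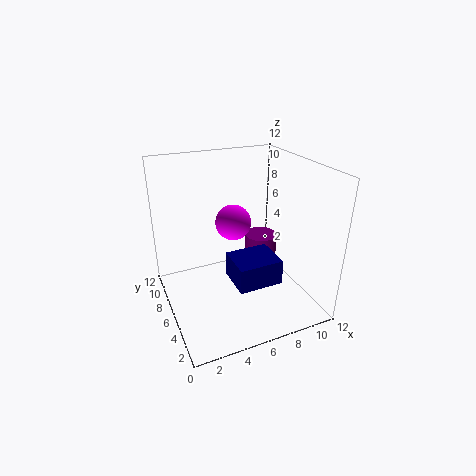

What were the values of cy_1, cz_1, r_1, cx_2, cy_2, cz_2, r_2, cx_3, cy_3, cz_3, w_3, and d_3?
cy_1 = 7, cz_1 = 7, r_1 = 1.5, cx_2 = 9.5, cy_2 = 8.5, cz_2 = 0.5, r_2 = 1.5, cx_3 = 4.5, cy_3 = 2, cz_3 = 3.5, w_3 = 3.5, d_3 = 3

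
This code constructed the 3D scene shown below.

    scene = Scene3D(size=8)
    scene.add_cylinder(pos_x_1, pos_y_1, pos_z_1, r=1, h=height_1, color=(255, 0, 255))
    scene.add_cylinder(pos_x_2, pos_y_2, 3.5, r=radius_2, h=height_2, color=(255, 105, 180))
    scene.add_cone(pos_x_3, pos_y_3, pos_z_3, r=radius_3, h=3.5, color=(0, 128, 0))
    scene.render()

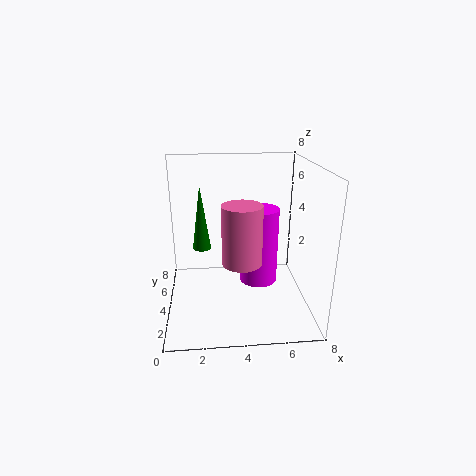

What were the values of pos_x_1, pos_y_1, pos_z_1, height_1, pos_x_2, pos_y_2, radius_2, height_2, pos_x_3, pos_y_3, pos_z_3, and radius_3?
pos_x_1 = 5
pos_y_1 = 3
pos_z_1 = 2
height_1 = 4
pos_x_2 = 4
pos_y_2 = 2
radius_2 = 1
height_2 = 3
pos_x_3 = 2
pos_y_3 = 4
pos_z_3 = 3.5
radius_3 = 0.5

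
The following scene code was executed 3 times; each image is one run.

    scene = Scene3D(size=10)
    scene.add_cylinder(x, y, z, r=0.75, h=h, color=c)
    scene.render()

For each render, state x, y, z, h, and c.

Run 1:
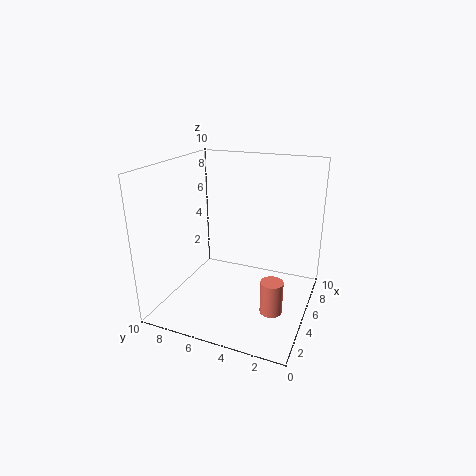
x = 3.5; y = 2; z = 0.75; h = 2.25; c = 'salmon'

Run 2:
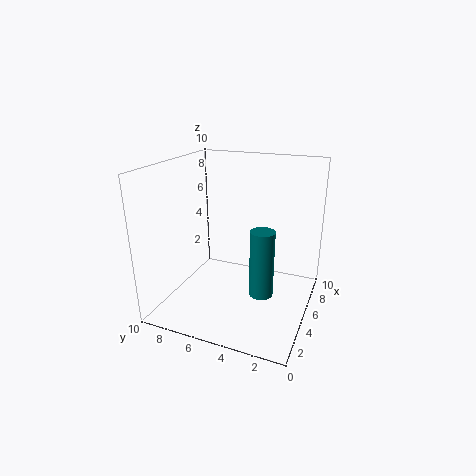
x = 2.75; y = 2.5; z = 2.5; h = 4.25; c = 'teal'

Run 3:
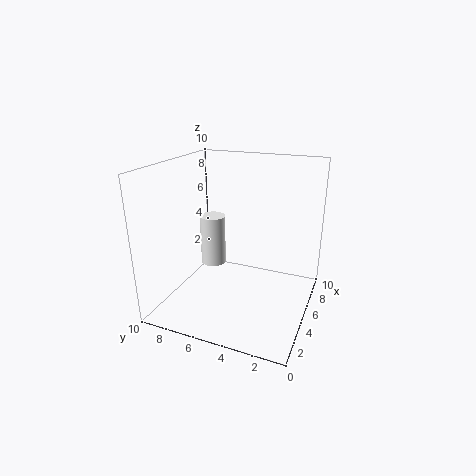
x = 2.25; y = 5.5; z = 4.5; h = 3; c = 'white'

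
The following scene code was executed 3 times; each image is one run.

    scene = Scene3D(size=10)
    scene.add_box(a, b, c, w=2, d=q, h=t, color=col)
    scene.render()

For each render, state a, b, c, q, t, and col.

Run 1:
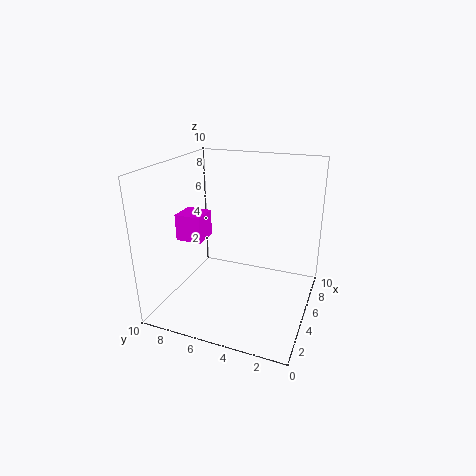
a = 5; b = 8; c = 4; q = 2; t = 2; col = 'magenta'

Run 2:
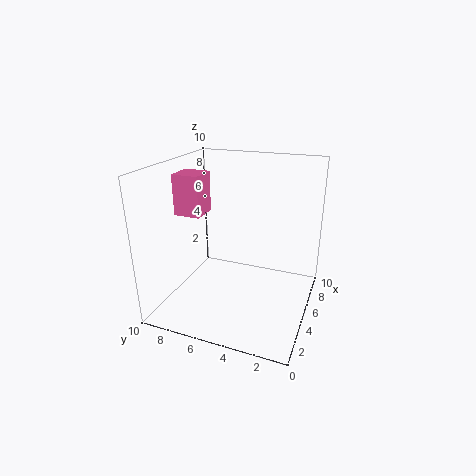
a = 5; b = 8; c = 6; q = 2; t = 3; col = 'hotpink'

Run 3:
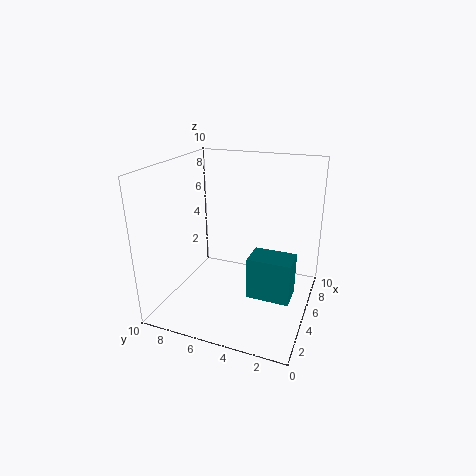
a = 4; b = 1; c = 1; q = 3; t = 3; col = 'teal'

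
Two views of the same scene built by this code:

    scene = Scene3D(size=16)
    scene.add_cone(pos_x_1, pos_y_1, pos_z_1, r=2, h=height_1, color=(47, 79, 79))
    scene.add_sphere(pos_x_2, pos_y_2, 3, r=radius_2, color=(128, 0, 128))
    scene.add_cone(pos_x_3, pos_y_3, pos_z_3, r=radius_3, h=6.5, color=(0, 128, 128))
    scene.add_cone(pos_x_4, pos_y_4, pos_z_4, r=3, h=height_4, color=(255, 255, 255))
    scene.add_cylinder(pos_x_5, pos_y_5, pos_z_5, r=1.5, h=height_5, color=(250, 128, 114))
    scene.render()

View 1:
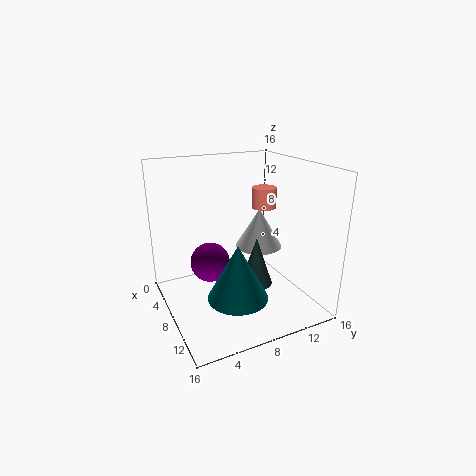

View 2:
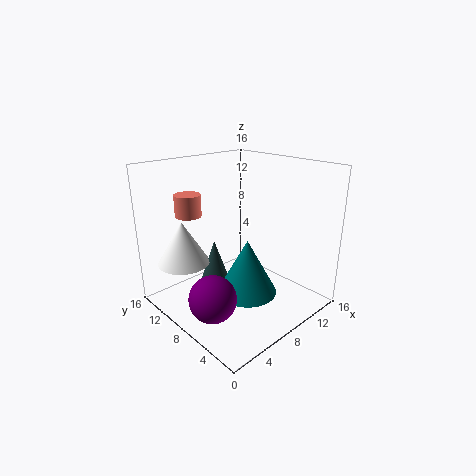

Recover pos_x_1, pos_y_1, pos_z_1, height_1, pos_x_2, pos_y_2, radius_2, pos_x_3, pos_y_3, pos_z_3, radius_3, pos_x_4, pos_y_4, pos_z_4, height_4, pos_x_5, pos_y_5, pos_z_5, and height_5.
pos_x_1 = 7
pos_y_1 = 11
pos_z_1 = 1
height_1 = 6
pos_x_2 = 3
pos_y_2 = 6.5
radius_2 = 2.5
pos_x_3 = 9
pos_y_3 = 7.5
pos_z_3 = 1
radius_3 = 3.5
pos_x_4 = 4
pos_y_4 = 13
pos_z_4 = 4.5
height_4 = 5
pos_x_5 = 5
pos_y_5 = 13
pos_z_5 = 10
height_5 = 2.5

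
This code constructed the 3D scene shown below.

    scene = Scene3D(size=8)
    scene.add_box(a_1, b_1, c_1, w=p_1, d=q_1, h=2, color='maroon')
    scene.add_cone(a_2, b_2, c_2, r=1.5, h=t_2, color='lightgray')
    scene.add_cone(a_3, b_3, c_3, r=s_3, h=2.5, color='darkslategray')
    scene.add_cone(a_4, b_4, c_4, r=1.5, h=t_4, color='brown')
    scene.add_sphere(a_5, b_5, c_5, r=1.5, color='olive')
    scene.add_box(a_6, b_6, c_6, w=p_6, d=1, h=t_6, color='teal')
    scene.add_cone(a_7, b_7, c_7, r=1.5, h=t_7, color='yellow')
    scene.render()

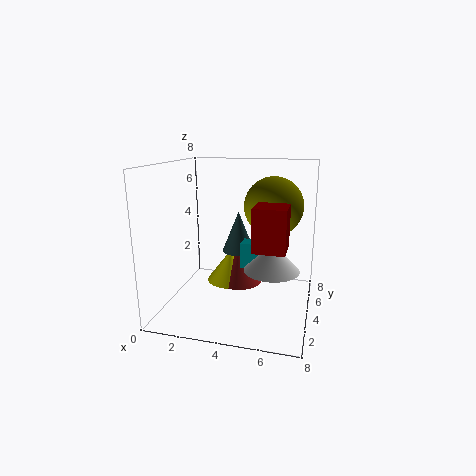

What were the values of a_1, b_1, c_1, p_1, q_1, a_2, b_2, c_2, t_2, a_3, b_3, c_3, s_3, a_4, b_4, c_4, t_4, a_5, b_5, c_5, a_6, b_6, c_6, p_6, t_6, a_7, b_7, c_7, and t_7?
a_1 = 5.5, b_1 = 0.5, c_1 = 4.5, p_1 = 1.5, q_1 = 1.5, a_2 = 6, b_2 = 3.5, c_2 = 2.5, t_2 = 1.5, a_3 = 3.5, b_3 = 6, c_3 = 2.5, s_3 = 1, a_4 = 3.5, b_4 = 6, c_4 = 0.5, t_4 = 2, a_5 = 6, b_5 = 3.5, c_5 = 6, a_6 = 4, b_6 = 4.5, c_6 = 2, p_6 = 1, t_6 = 1.5, a_7 = 3, b_7 = 6, c_7 = 0.5, t_7 = 2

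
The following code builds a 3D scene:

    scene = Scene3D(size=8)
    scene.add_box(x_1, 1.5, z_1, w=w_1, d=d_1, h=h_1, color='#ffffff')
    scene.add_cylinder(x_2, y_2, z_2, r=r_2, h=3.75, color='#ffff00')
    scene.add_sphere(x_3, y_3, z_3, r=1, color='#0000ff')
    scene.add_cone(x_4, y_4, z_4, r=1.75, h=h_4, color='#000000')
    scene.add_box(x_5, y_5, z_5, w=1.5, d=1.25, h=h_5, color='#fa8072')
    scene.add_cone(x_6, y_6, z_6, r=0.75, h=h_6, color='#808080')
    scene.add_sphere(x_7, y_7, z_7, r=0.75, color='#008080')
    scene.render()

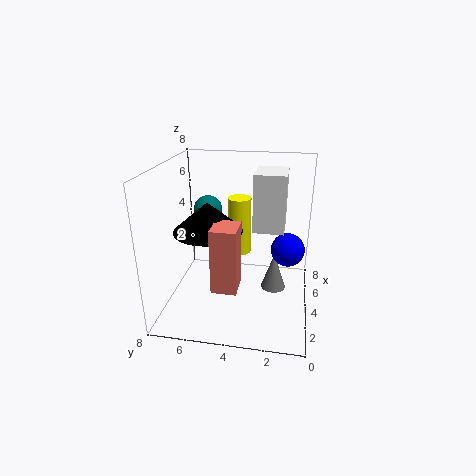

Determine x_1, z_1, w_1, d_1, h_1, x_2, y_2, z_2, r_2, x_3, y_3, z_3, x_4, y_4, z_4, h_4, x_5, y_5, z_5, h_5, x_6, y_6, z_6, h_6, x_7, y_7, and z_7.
x_1 = 4.25; z_1 = 4.25; w_1 = 2.25; d_1 = 1.75; h_1 = 3.25; x_2 = 7.25; y_2 = 4.5; z_2 = 1.5; r_2 = 0.75; x_3 = 5.5; y_3 = 1.25; z_3 = 2.75; x_4 = 2.5; y_4 = 5.25; z_4 = 5; h_4 = 1.5; x_5 = 0.75; y_5 = 3.5; z_5 = 2.5; h_5 = 3.25; x_6 = 5.25; y_6 = 2; z_6 = 0.25; h_6 = 2.25; x_7 = 3.5; y_7 = 5.5; z_7 = 5.75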